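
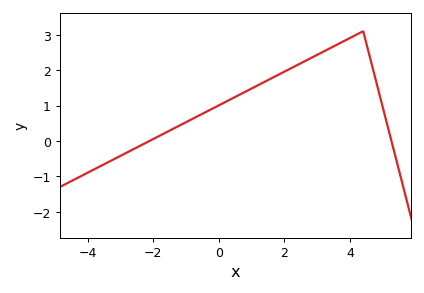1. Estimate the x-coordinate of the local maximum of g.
4.4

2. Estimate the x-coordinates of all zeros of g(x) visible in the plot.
-2.2, 5.2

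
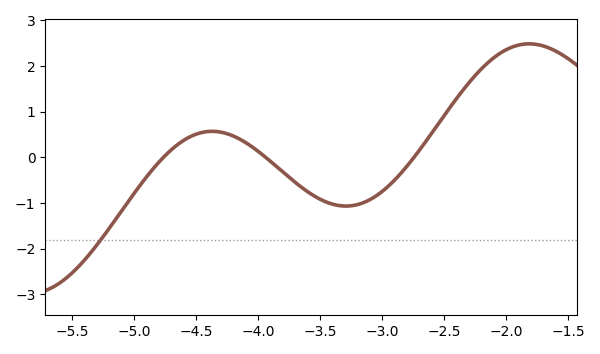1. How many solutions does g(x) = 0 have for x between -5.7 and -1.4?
3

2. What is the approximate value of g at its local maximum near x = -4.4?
0.57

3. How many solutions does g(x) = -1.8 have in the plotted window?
1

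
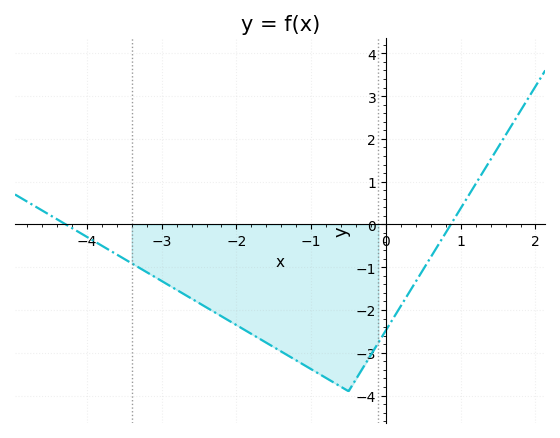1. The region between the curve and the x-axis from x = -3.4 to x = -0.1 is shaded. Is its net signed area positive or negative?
negative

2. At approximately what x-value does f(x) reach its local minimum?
-0.5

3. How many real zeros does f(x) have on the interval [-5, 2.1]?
2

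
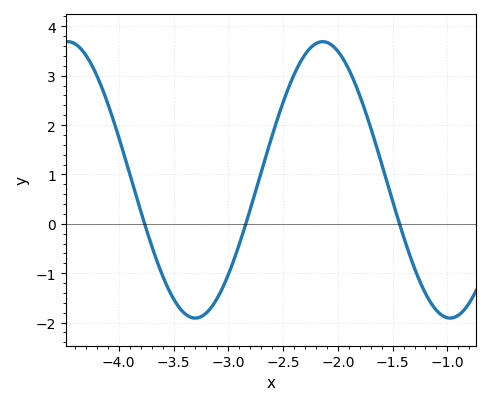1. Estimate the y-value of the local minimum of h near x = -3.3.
-1.91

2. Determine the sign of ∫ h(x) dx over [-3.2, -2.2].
positive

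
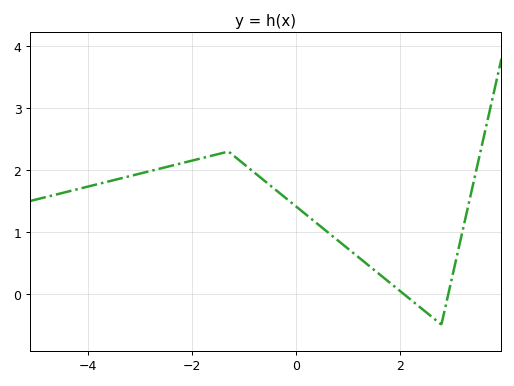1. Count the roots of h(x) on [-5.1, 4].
2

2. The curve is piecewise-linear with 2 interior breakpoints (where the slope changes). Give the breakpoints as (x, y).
(-1.3, 2.3); (2.8, -0.5)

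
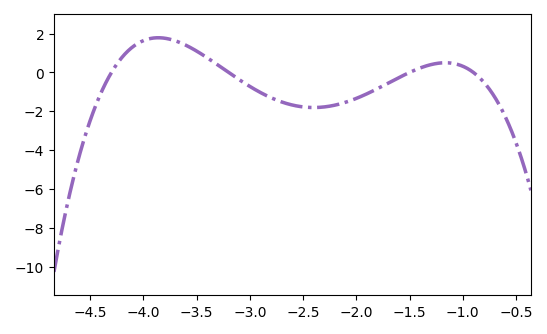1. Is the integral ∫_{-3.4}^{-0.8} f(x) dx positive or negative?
negative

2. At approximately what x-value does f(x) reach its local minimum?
-2.4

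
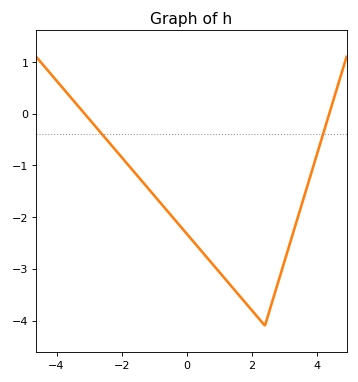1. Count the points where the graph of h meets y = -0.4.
2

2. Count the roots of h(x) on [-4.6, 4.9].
2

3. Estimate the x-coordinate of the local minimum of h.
2.4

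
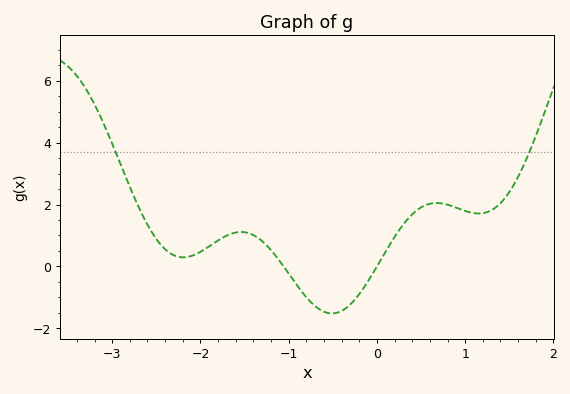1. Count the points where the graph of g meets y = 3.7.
2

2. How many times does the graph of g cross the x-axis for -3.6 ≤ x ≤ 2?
2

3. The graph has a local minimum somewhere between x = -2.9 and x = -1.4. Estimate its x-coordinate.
-2.19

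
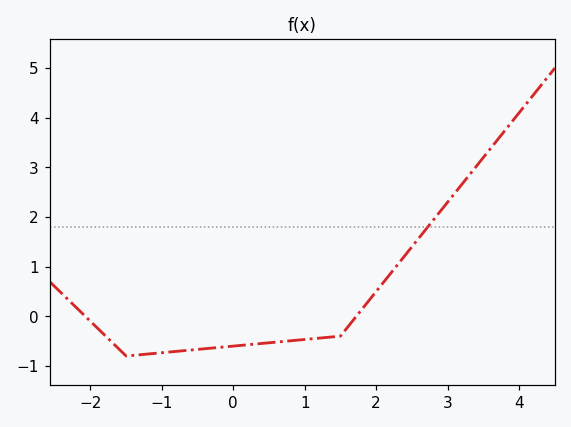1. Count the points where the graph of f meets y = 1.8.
1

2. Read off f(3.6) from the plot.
3.4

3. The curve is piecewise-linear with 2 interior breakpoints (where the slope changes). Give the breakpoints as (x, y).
(-1.5, -0.8); (1.5, -0.4)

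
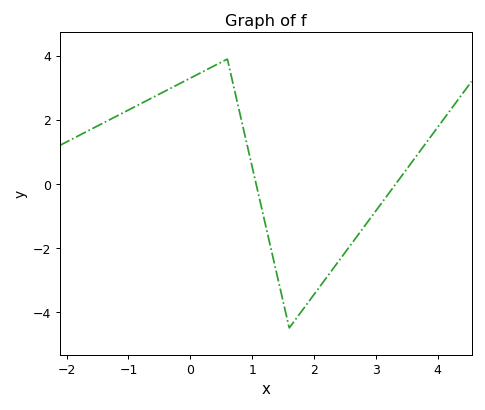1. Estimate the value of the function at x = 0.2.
3.5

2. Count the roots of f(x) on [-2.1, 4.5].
2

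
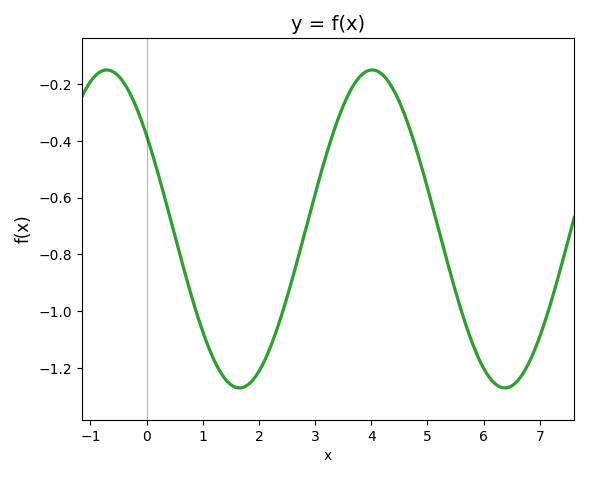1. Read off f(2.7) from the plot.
-0.81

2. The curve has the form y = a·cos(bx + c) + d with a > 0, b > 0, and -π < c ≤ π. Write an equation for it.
y = 0.56cos(1.33x + 0.942) - 0.71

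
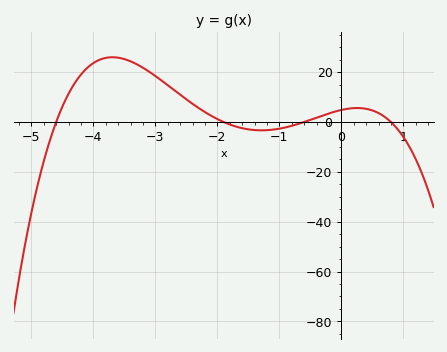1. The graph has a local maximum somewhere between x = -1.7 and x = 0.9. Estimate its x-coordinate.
0.3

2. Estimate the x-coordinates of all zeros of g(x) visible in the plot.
-4.6, -1.9, -0.6, 0.8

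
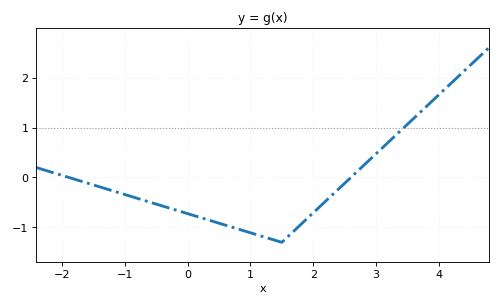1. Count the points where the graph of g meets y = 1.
1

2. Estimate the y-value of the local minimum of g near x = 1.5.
-1.3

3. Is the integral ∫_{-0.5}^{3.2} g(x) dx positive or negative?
negative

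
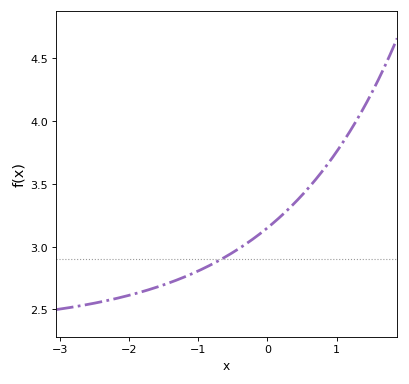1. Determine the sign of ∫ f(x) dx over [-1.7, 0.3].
positive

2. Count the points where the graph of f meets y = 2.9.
1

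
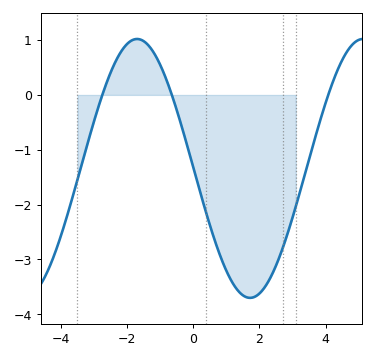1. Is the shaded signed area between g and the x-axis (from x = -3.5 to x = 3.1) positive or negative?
negative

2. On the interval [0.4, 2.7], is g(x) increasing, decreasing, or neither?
neither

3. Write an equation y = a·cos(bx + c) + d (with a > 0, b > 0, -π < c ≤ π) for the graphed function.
y = 2.36cos(0.92x + 1.6) - 1.34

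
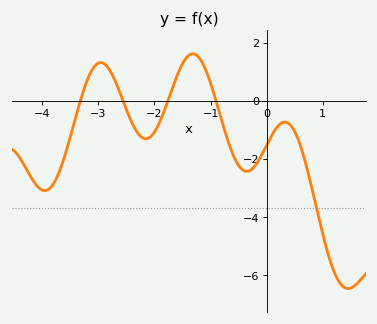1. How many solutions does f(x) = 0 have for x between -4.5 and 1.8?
4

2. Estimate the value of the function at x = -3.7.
-2.4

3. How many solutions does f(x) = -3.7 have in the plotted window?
1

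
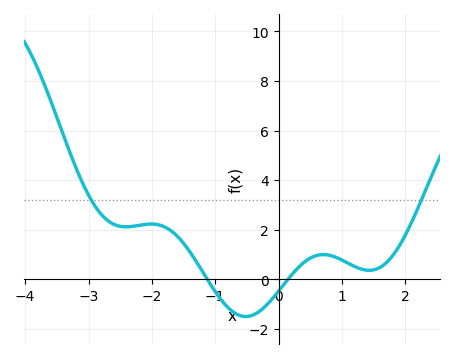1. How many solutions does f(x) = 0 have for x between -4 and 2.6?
2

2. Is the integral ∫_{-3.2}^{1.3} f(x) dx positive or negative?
positive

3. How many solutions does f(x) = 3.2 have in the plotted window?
2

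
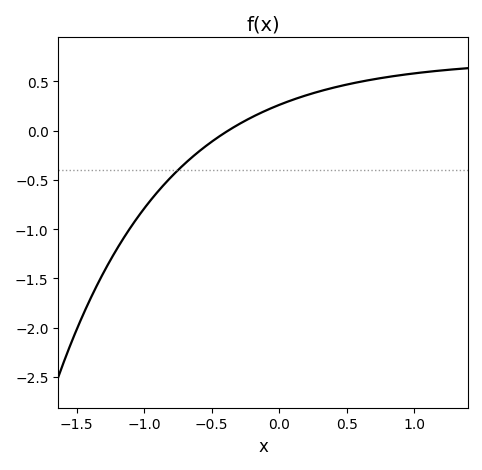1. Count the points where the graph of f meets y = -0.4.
1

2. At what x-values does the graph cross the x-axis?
-0.376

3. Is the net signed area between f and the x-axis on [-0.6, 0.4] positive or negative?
positive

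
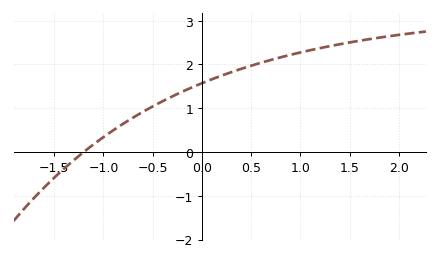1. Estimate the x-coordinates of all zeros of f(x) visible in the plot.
-1.2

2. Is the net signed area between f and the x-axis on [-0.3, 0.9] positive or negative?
positive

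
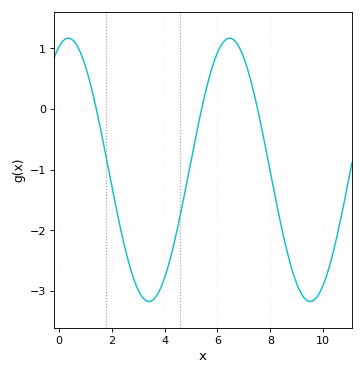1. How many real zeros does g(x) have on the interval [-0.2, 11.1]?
3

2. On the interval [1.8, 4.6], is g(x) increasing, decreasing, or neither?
neither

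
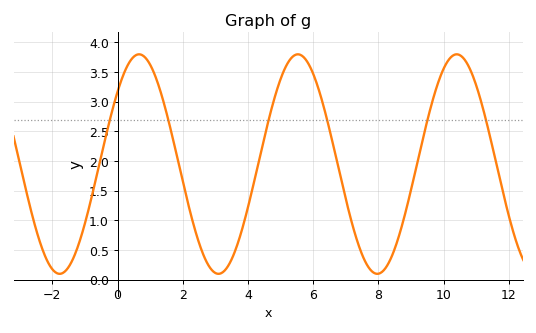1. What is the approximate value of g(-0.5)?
2.1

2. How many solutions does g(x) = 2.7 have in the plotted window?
6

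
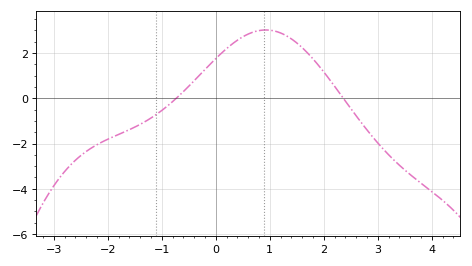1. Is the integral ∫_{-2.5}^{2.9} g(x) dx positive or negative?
positive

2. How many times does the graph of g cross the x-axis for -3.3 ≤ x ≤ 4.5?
2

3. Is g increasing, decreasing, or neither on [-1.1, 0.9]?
increasing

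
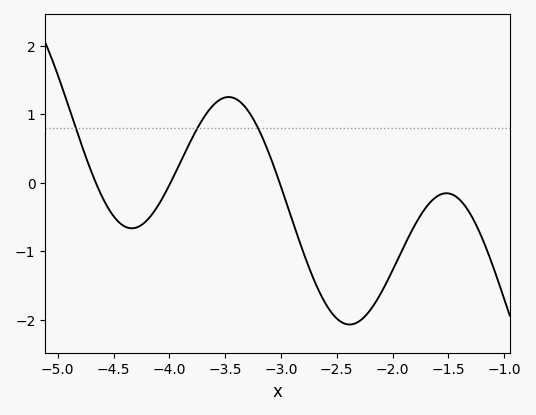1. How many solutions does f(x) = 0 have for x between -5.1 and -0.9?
3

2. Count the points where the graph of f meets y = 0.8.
3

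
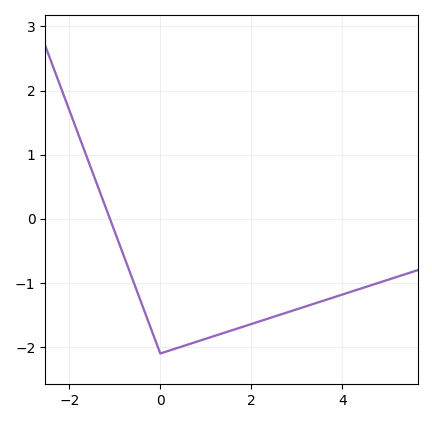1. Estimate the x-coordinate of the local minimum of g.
0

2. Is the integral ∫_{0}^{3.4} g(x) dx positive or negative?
negative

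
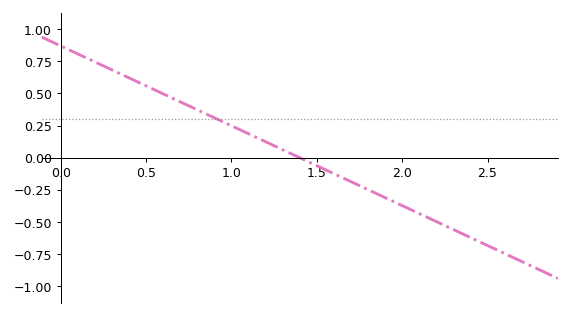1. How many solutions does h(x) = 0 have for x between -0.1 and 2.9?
1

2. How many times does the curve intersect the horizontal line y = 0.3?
1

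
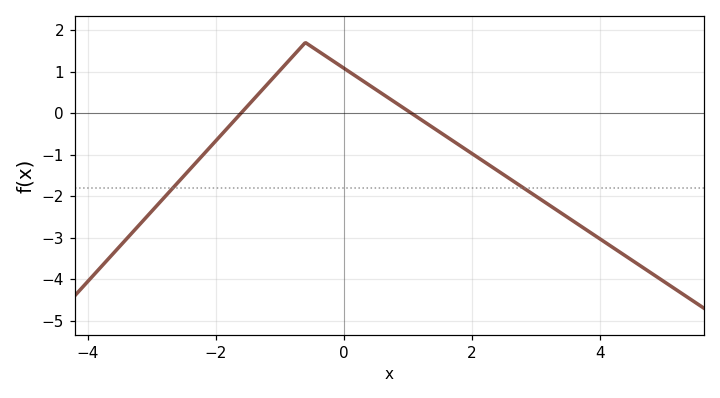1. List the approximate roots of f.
-1.6, 1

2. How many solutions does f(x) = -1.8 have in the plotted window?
2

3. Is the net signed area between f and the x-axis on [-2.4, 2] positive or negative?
positive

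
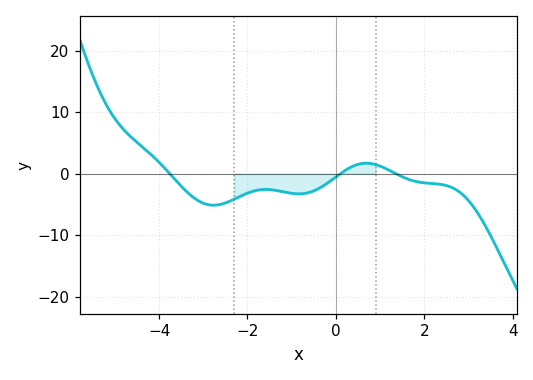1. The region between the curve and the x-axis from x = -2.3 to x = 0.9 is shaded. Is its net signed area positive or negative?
negative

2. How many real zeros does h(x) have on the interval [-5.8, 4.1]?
3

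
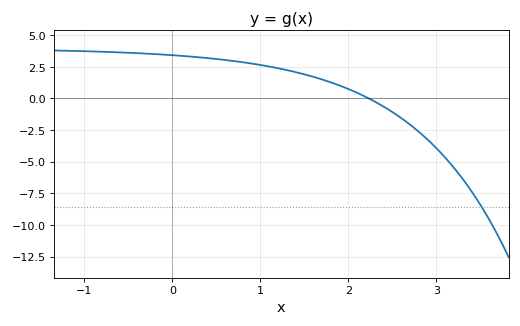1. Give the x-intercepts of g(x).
2.23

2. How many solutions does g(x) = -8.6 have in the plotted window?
1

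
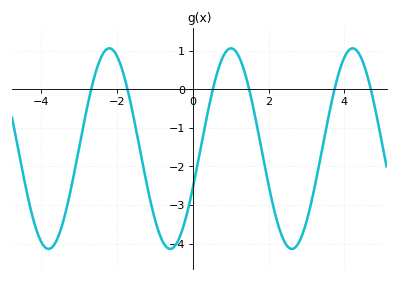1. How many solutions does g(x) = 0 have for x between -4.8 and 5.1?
6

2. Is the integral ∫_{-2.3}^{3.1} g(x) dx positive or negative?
negative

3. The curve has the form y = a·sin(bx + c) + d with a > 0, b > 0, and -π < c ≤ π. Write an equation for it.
y = 2.6sin(2x - 0.41) - 1.54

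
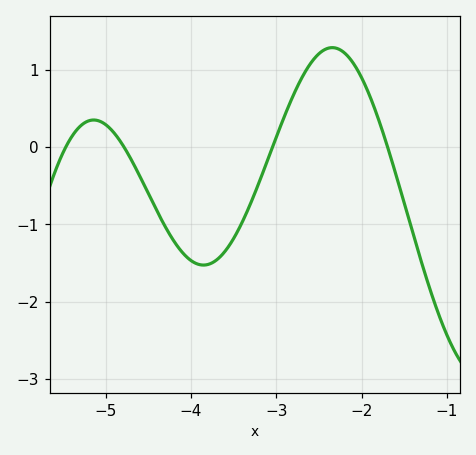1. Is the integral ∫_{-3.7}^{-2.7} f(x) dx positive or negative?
negative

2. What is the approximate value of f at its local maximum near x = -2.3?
1.29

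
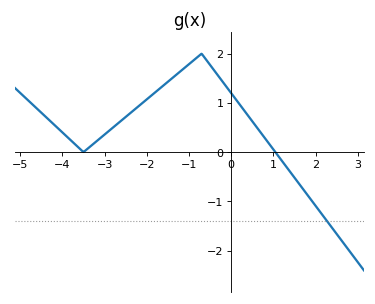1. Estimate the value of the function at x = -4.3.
0.6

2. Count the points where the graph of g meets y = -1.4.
1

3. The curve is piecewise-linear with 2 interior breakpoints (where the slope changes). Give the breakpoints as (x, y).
(-3.5, 0); (-0.7, 2)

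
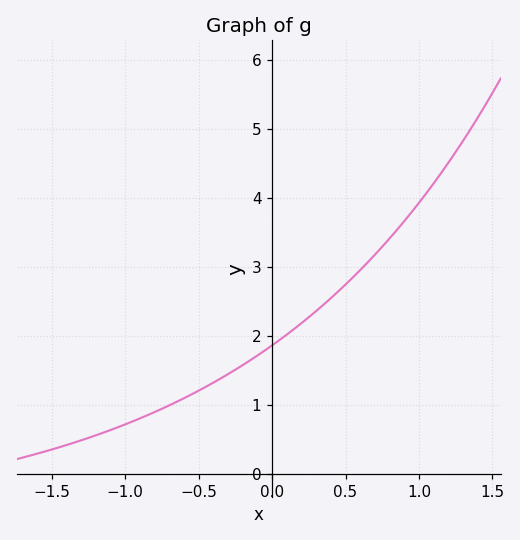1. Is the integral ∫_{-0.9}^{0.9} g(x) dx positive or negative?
positive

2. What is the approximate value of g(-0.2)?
1.57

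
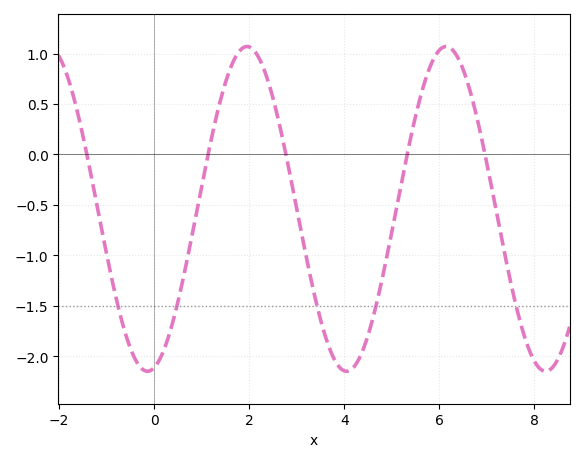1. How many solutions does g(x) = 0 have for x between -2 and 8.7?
5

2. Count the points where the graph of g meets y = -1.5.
5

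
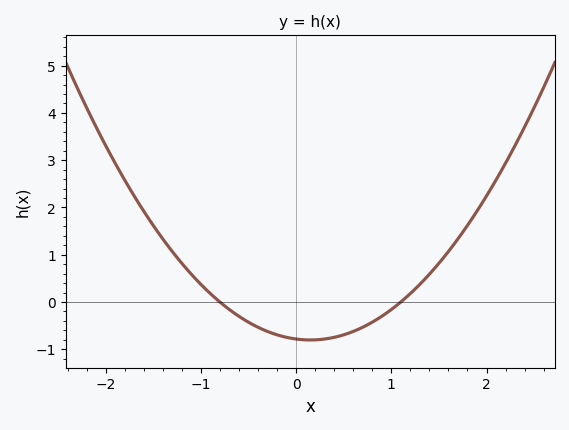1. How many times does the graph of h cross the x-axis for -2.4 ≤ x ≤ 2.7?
2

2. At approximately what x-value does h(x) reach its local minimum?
0.15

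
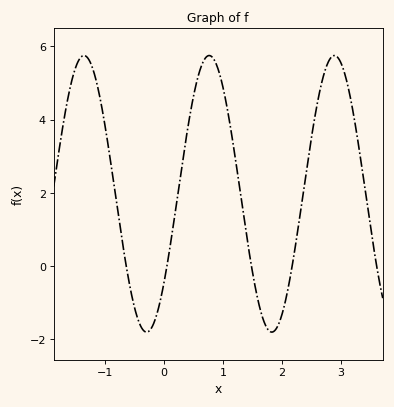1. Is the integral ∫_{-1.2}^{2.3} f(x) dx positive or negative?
positive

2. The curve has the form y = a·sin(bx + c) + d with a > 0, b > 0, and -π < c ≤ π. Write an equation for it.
y = 3.78sin(2.96x - 0.692) + 1.97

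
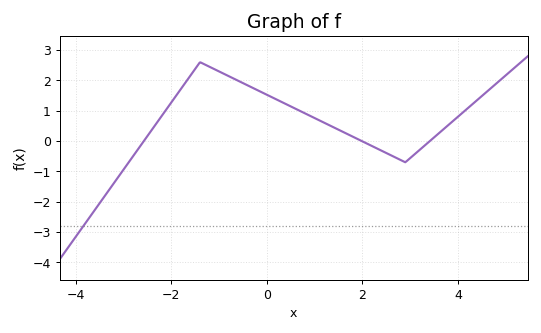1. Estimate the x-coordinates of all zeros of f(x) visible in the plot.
-2.58, 1.99, 3.41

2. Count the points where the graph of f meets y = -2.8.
1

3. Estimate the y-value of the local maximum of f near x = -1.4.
2.6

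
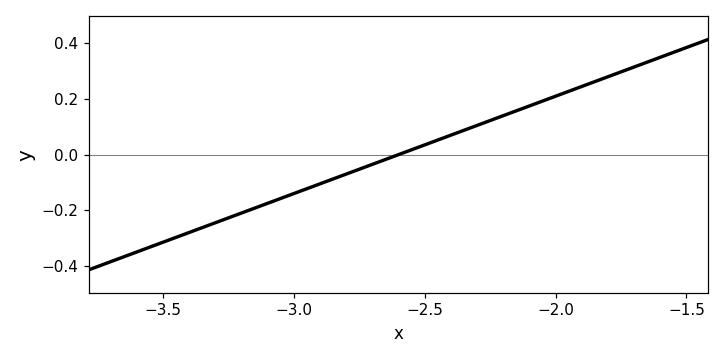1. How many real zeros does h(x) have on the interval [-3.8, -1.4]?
1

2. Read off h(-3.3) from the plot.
-0.24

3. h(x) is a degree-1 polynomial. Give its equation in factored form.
y = 0.35(x + 2.6)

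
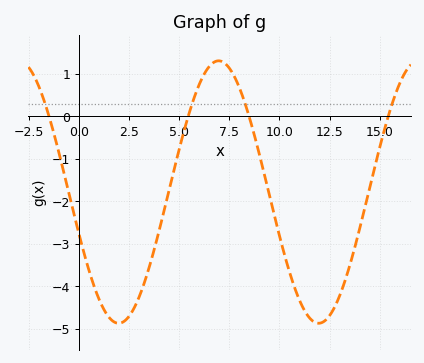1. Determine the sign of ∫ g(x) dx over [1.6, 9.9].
negative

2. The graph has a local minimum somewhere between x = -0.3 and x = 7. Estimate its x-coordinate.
1.98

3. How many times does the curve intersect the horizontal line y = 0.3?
4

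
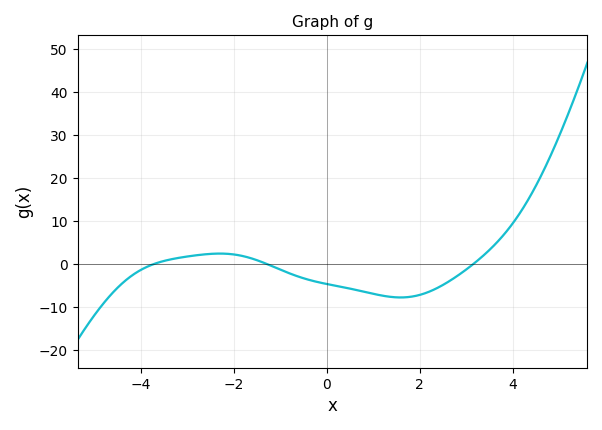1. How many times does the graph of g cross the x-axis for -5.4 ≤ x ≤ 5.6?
3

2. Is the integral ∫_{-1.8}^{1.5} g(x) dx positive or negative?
negative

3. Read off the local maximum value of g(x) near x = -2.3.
2.45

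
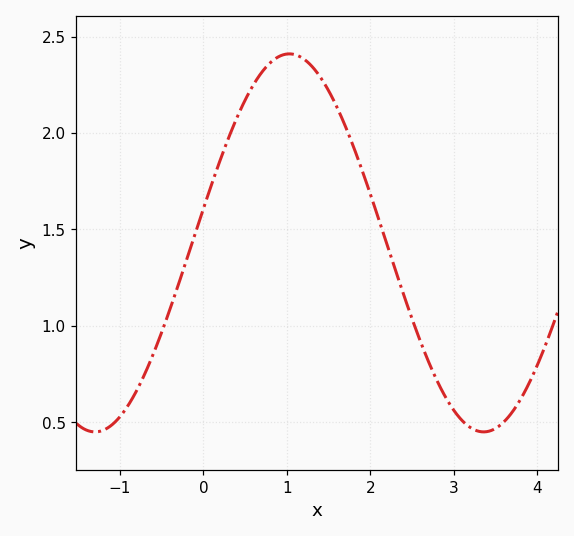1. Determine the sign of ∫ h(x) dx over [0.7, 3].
positive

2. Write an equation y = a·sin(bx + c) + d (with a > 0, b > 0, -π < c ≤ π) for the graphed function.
y = 0.98sin(1.4x + 0.18) + 1.43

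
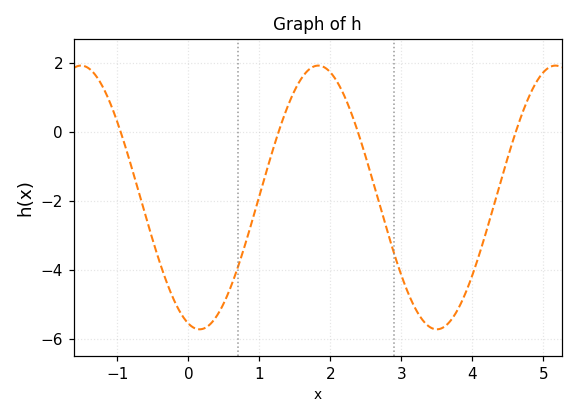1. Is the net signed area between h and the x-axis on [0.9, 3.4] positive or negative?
negative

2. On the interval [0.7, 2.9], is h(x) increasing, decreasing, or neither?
neither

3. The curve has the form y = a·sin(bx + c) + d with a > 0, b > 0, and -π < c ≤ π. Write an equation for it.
y = 3.82sin(1.88x - 1.87) - 1.9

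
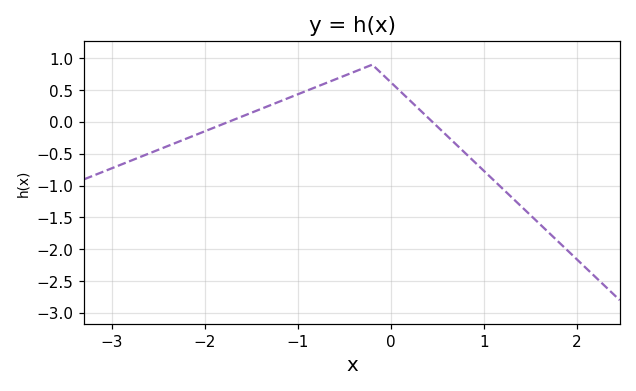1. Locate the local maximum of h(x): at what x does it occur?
-0.199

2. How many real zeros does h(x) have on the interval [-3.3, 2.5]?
2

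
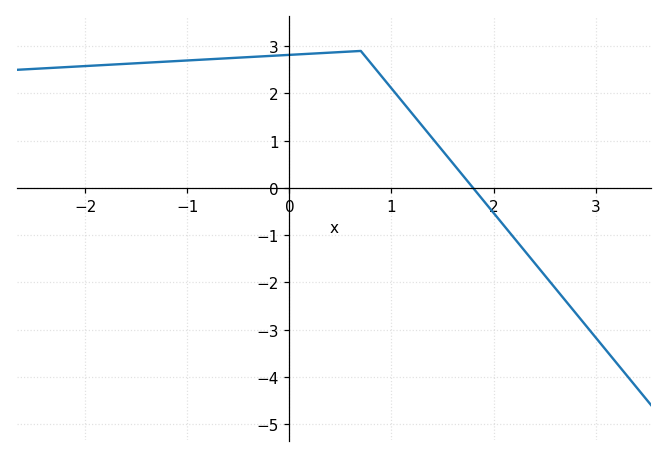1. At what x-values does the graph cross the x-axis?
1.8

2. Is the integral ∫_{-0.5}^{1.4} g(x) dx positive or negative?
positive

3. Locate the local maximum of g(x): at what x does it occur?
0.699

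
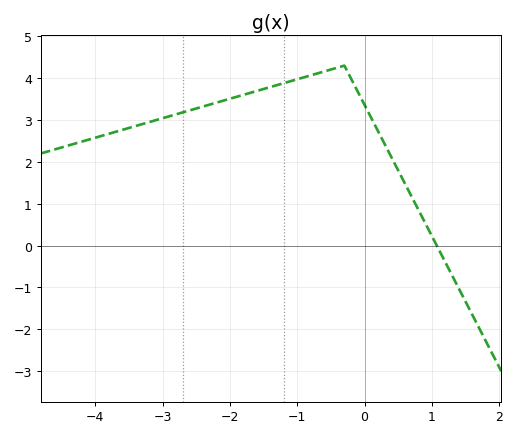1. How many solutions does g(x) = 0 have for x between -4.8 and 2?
1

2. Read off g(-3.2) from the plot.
2.95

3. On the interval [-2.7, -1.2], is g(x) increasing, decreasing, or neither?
increasing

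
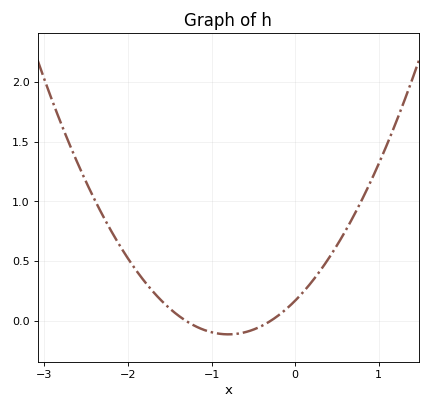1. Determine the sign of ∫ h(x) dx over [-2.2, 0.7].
positive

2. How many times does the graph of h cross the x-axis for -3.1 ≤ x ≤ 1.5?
2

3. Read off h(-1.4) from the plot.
0.05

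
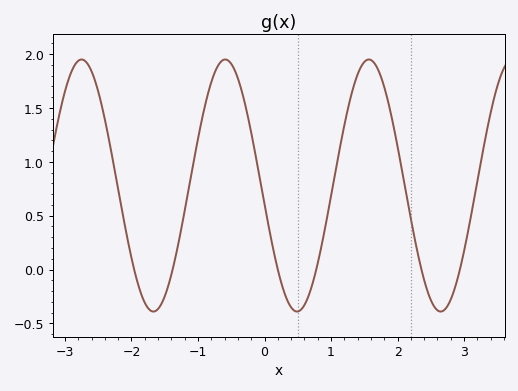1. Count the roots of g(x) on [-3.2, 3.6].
6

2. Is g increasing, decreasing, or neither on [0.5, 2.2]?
neither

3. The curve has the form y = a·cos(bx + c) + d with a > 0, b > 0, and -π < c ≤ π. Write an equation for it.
y = 1.17cos(2.91x + 1.72) + 0.78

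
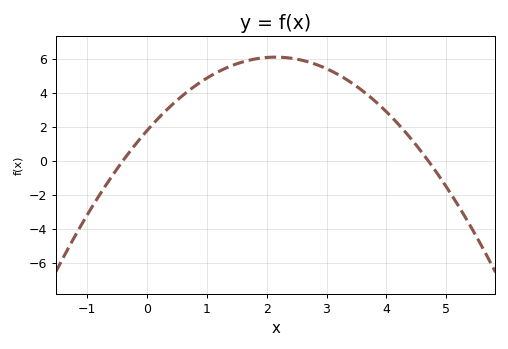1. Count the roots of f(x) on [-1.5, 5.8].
2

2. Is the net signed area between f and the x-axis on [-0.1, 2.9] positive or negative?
positive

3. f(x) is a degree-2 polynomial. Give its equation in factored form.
y = -0.94(x + 0.4)(x - 4.7)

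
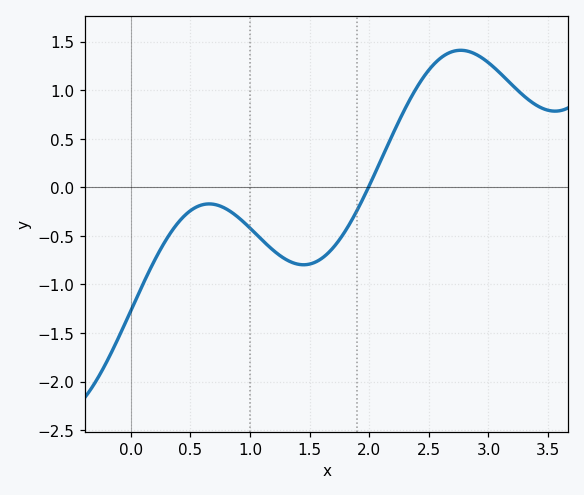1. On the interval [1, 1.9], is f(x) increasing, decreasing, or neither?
neither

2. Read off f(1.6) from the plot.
-0.734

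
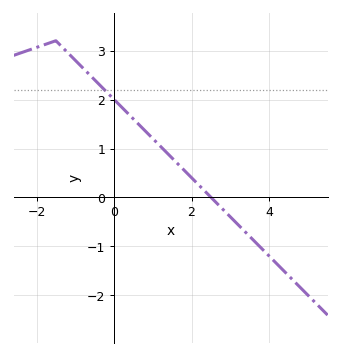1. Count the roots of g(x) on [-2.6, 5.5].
1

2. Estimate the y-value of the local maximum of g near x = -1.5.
3.2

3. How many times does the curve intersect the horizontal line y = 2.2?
1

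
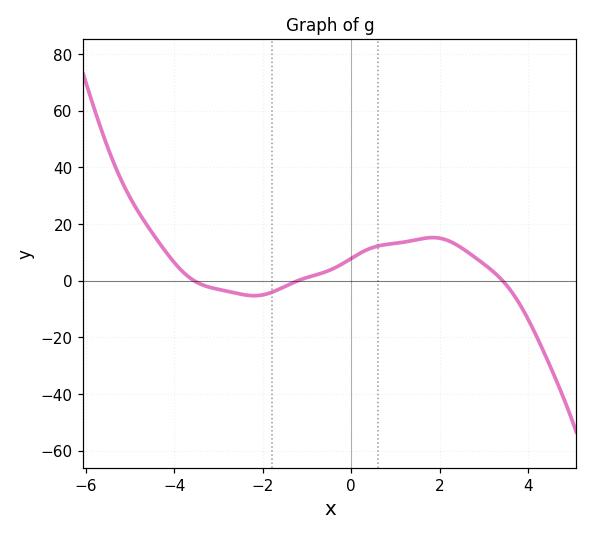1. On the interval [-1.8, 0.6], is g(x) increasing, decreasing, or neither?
increasing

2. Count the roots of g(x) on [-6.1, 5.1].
3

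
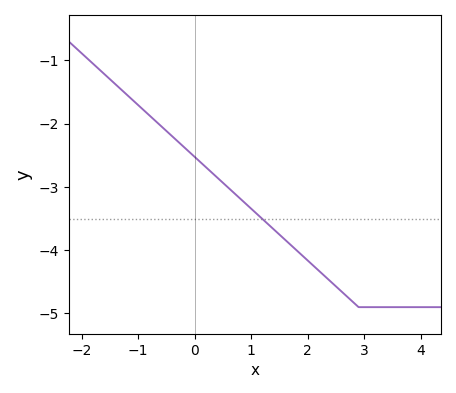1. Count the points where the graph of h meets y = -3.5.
1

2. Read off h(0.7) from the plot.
-3.1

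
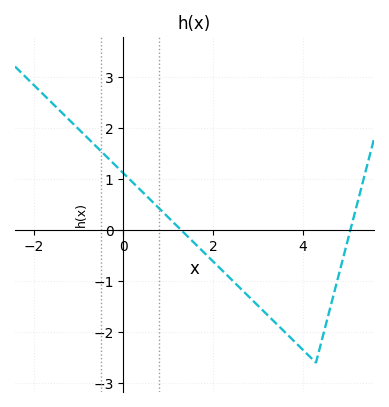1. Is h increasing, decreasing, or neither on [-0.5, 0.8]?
decreasing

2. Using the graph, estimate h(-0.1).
1.2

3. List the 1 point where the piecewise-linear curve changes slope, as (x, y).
(4.3, -2.6)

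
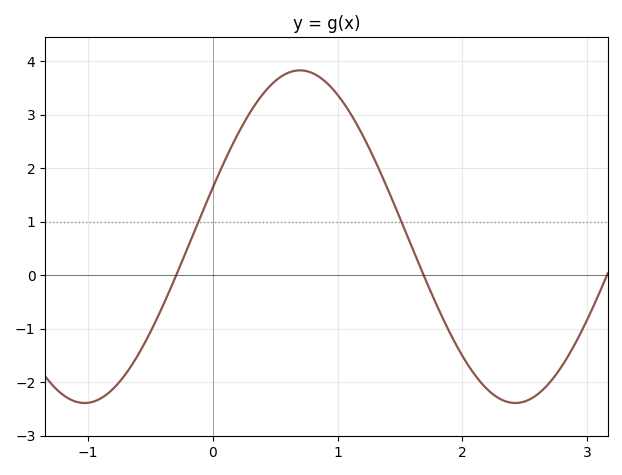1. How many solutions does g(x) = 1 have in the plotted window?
2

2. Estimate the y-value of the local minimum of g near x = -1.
-2.39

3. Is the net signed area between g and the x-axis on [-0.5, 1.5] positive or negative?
positive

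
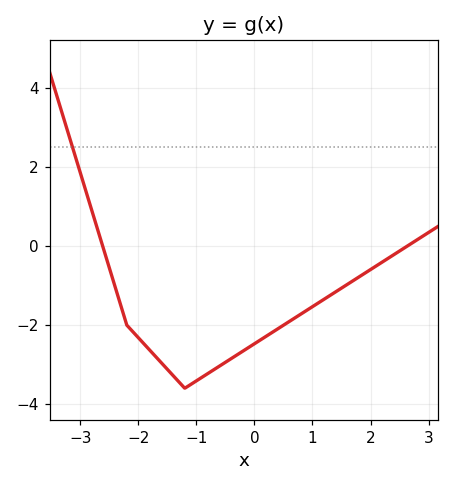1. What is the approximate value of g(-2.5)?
-0.555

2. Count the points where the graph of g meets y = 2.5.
1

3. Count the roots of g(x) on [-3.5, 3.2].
2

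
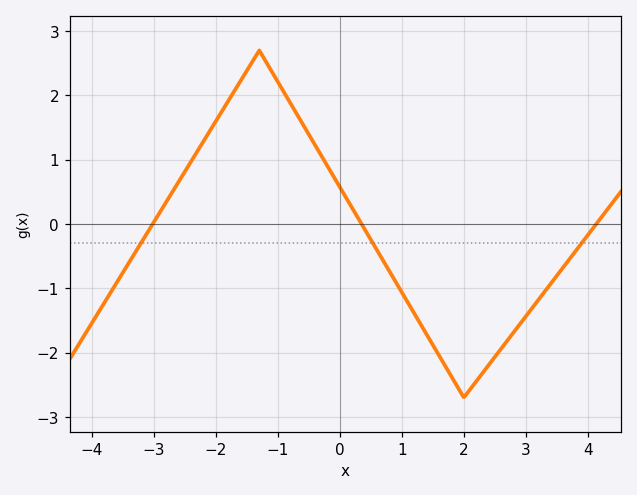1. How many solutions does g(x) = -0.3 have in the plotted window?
3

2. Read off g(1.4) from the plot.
-1.7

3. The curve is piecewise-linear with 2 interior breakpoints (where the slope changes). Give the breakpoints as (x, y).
(-1.3, 2.7); (2, -2.7)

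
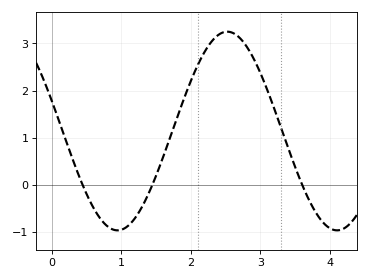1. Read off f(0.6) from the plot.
-0.489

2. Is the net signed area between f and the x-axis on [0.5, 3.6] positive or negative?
positive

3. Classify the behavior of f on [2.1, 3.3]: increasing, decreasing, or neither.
neither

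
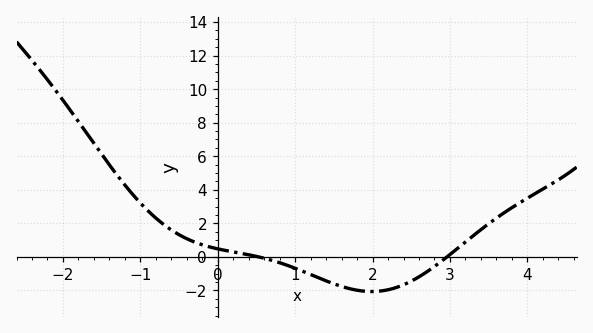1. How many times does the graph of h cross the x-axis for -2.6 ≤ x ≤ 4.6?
2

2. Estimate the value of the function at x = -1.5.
6.2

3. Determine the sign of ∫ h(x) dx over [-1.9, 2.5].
positive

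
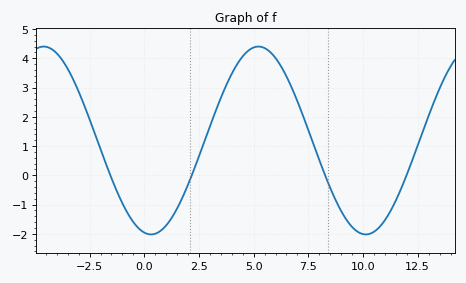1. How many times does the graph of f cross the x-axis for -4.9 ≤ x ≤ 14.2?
4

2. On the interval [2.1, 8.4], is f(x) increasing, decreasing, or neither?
neither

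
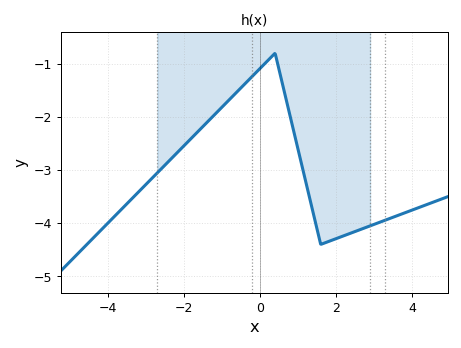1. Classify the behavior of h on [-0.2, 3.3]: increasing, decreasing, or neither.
neither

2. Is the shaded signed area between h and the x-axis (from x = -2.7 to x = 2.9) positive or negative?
negative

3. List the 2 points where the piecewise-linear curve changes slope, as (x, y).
(0.4, -0.8); (1.6, -4.4)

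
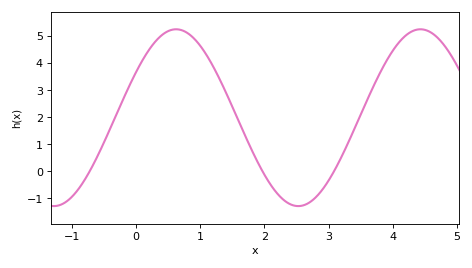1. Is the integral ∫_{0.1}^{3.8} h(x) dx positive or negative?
positive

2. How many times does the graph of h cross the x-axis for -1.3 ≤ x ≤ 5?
3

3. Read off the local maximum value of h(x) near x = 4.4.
5.25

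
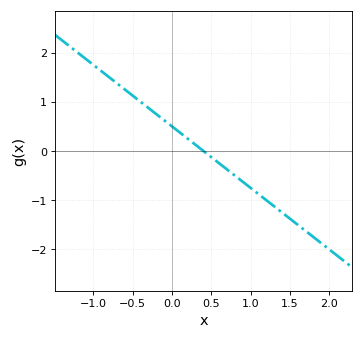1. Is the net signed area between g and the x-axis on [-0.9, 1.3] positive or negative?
positive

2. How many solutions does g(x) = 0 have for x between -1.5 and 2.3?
1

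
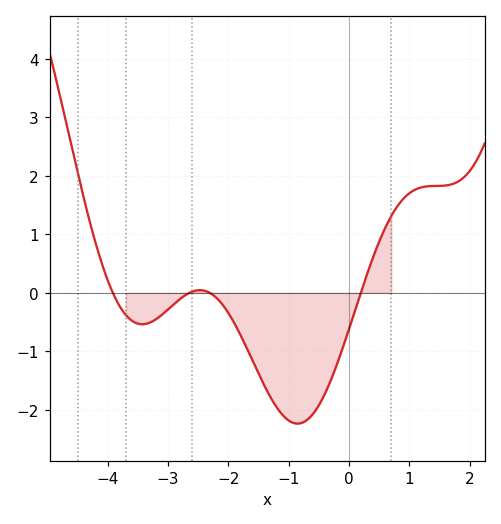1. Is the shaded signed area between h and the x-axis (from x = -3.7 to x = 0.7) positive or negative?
negative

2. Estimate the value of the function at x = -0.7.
-2.2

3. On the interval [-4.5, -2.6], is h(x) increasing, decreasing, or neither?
neither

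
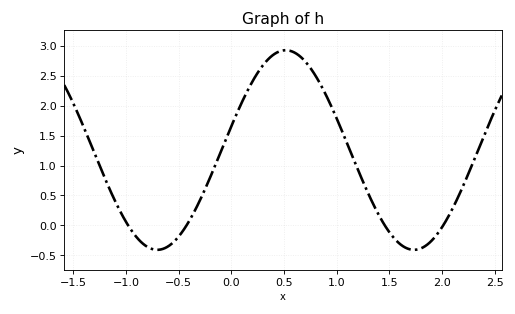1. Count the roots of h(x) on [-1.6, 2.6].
4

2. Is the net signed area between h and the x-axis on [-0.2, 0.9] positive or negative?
positive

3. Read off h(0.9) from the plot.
2.18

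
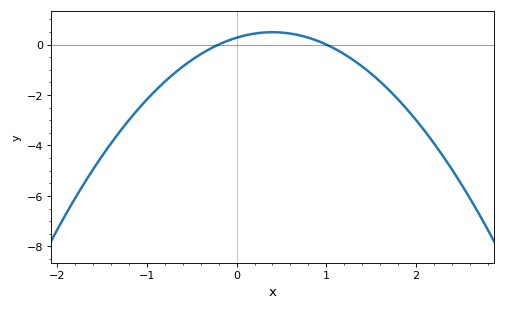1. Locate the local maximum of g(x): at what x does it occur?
0.4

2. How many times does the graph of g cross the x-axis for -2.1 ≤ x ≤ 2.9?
2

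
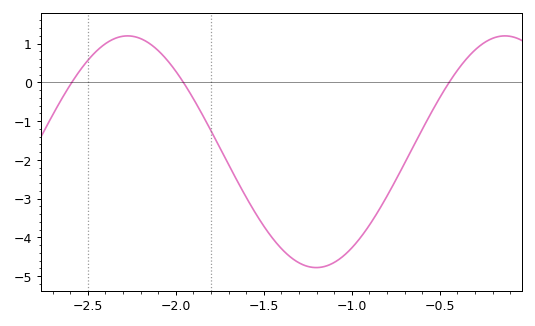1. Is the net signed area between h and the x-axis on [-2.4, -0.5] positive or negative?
negative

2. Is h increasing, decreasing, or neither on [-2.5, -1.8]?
neither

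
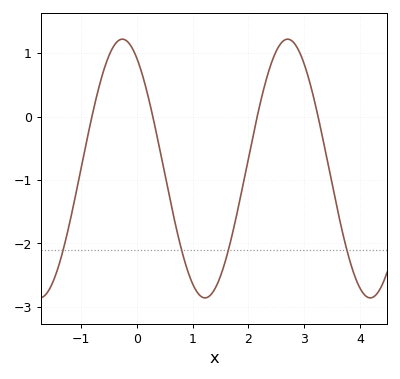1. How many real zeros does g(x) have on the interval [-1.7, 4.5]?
4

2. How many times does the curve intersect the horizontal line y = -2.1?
4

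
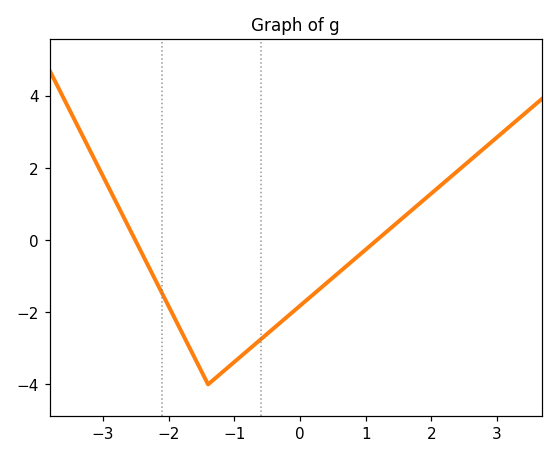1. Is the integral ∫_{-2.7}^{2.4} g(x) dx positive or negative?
negative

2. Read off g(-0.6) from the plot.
-2.76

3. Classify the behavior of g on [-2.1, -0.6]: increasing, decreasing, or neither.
neither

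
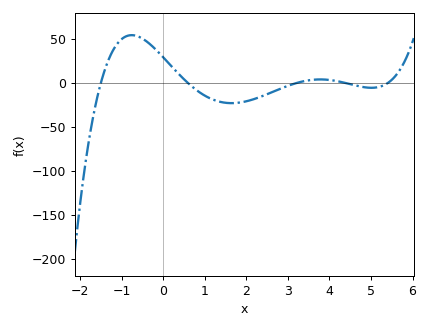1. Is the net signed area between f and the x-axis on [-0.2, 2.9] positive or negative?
negative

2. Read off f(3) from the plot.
-5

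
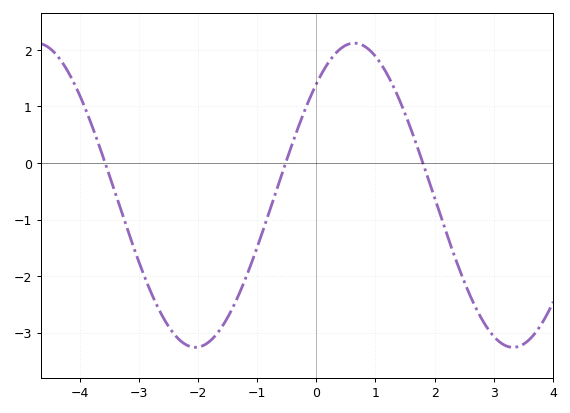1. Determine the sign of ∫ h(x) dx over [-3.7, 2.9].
negative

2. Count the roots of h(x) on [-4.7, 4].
3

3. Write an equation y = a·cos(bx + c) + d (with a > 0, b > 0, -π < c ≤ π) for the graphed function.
y = 2.69cos(1.2x - 0.75) - 0.57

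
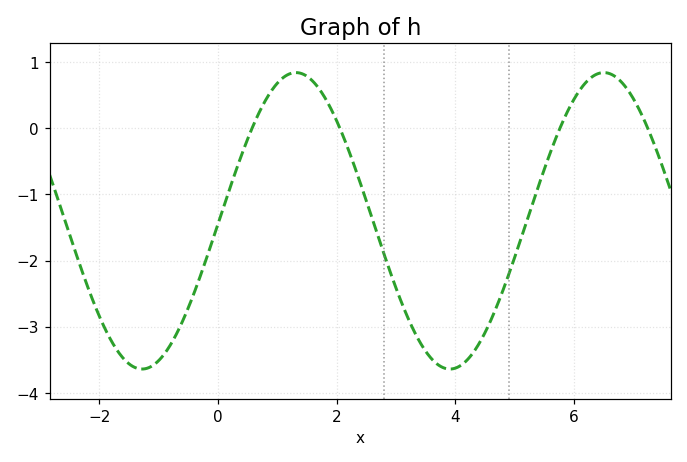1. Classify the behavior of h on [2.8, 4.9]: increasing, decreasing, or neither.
neither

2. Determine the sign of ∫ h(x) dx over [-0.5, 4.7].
negative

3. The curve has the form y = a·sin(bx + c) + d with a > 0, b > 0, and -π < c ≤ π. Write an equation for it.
y = 2.24sin(1.21x - 0.02) - 1.4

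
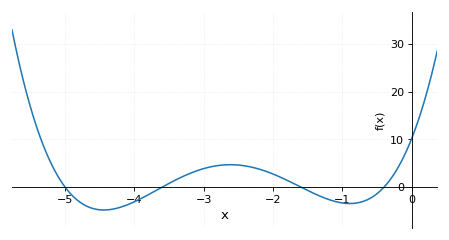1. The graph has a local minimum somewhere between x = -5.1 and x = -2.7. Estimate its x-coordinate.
-4.4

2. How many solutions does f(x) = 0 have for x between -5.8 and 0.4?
4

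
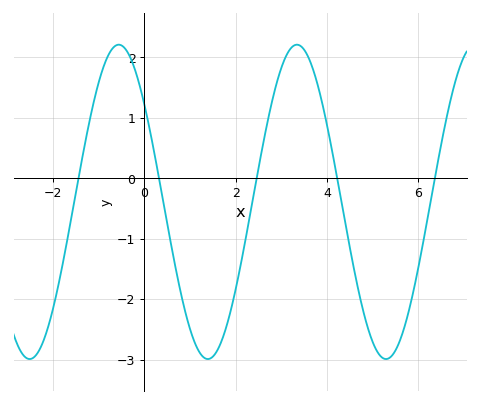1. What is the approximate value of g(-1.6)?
-0.7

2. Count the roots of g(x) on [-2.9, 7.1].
5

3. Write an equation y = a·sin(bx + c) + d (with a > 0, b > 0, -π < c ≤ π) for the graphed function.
y = 2.6sin(1.6x + 2.5) - 0.39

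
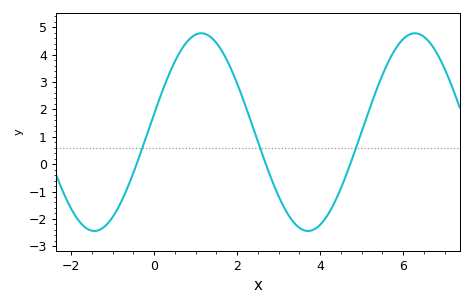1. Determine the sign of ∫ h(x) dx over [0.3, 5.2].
positive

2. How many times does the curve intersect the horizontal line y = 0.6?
3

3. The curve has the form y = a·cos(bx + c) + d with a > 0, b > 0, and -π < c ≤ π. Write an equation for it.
y = 3.61cos(1.22x - 1.38) + 1.17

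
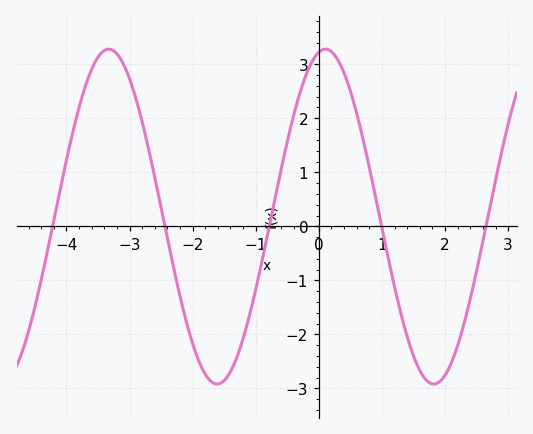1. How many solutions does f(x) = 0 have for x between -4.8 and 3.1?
5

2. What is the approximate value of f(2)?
-2.8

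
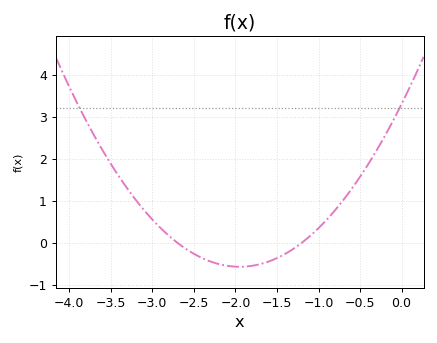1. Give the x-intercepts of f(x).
-2.7, -1.2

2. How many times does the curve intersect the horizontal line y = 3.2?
2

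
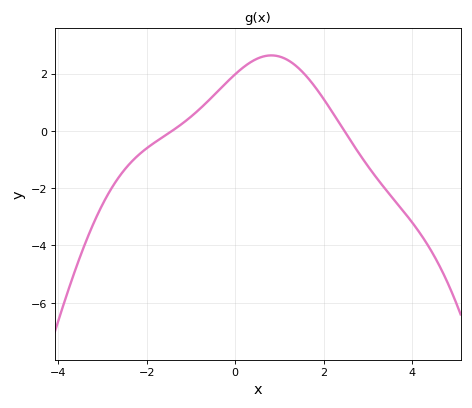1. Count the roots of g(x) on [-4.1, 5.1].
2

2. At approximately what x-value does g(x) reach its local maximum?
0.817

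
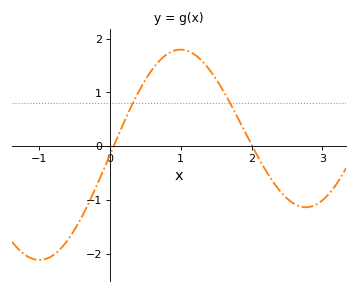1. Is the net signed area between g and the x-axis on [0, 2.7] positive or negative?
positive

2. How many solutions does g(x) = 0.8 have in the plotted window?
2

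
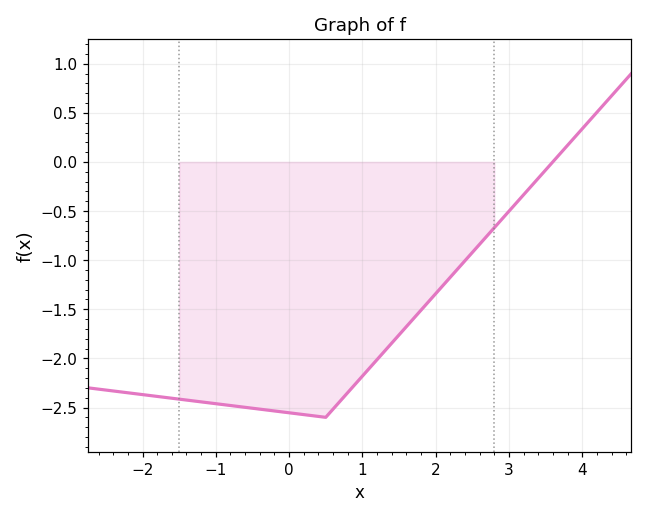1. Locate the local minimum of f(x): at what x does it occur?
0.5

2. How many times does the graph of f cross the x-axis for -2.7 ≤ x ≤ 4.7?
1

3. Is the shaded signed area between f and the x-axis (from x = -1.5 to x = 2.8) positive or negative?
negative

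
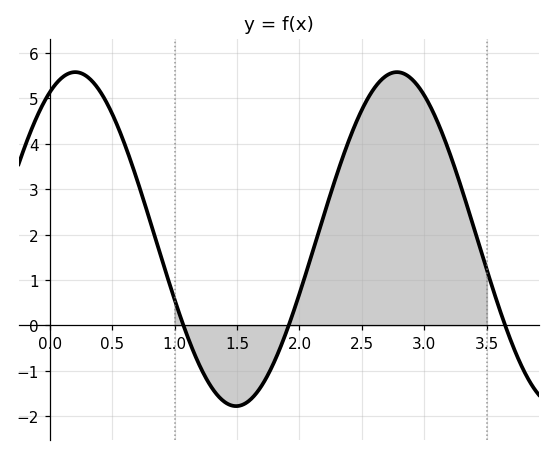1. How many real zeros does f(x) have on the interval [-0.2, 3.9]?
3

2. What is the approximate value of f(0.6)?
4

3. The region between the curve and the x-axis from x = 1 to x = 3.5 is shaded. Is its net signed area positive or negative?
positive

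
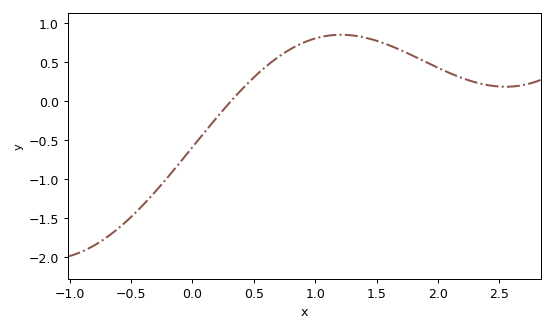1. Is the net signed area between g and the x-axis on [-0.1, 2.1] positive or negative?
positive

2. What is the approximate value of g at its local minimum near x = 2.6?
0.2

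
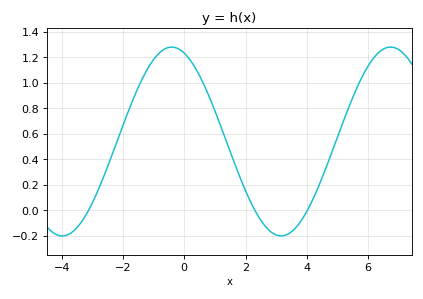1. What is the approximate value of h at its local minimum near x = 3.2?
-0.2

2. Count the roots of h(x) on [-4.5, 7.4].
3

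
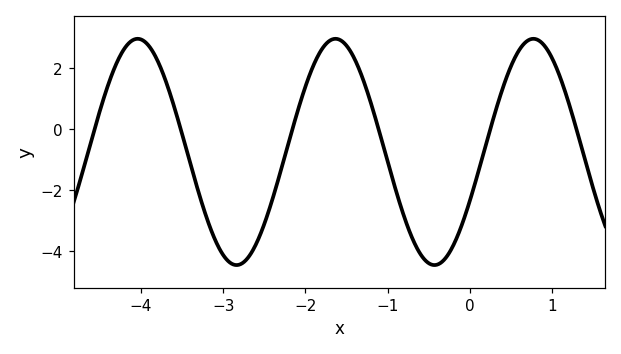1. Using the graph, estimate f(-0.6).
-4.1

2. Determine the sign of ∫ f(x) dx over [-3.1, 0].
negative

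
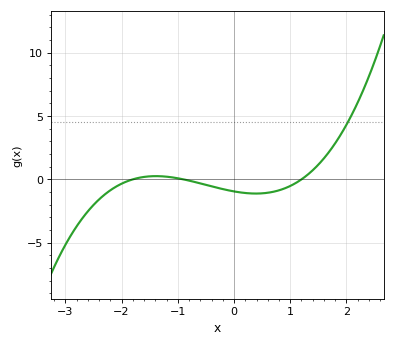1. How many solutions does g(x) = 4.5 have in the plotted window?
1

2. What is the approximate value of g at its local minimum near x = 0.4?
-1.12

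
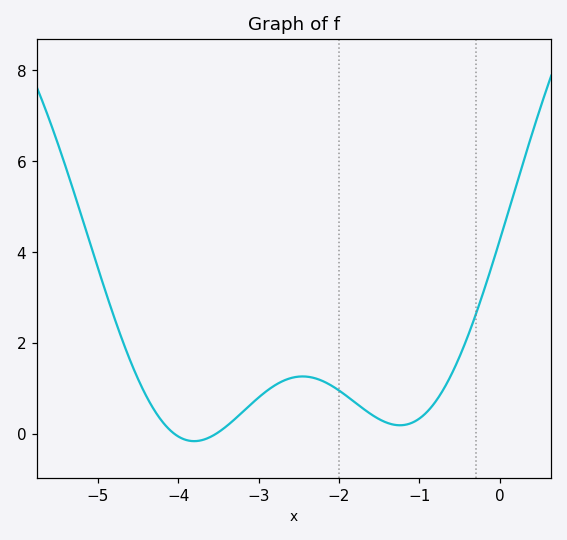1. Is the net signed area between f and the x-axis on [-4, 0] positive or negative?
positive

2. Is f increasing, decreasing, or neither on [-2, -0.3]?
neither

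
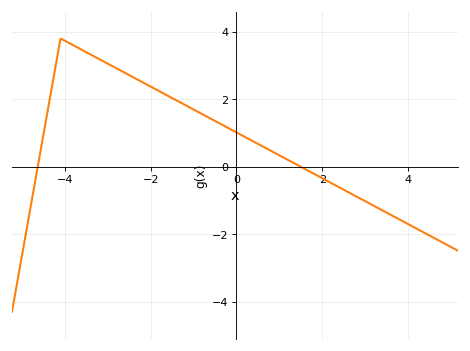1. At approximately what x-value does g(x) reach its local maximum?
-4.1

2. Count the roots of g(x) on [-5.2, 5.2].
2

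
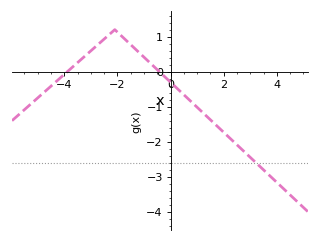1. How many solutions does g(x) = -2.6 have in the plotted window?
1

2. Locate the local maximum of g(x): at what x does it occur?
-2.1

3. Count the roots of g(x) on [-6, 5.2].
2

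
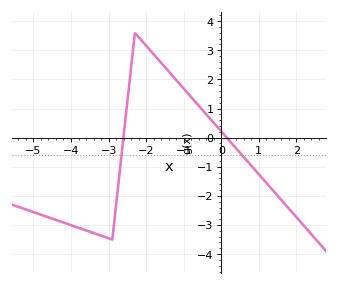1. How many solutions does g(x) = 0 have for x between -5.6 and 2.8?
2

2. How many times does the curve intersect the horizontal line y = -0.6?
2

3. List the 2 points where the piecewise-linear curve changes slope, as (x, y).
(-2.9, -3.5); (-2.3, 3.6)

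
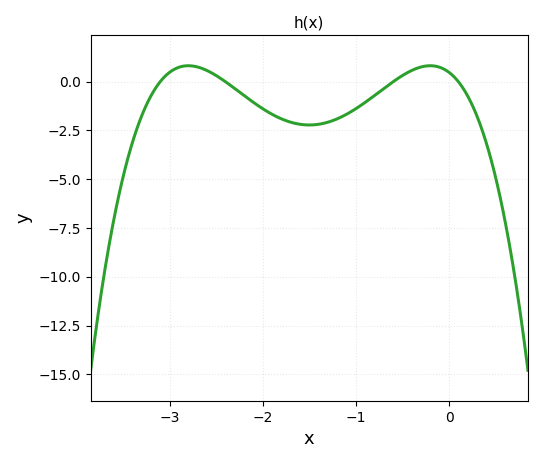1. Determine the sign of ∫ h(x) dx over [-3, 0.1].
negative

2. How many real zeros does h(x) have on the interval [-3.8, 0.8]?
4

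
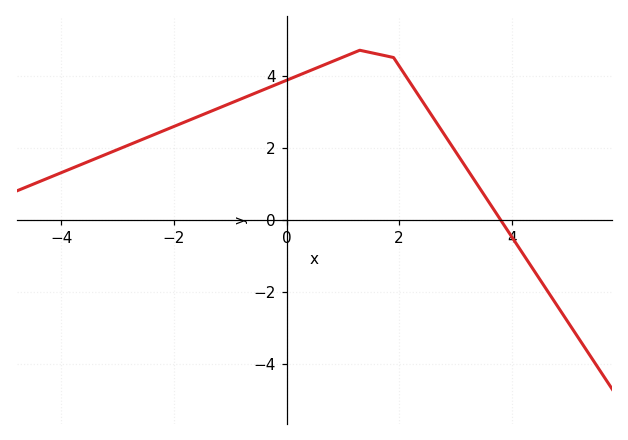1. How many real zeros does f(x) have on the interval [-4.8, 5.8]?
1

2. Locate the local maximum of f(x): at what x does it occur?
1.3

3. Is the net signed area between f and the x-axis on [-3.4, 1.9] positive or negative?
positive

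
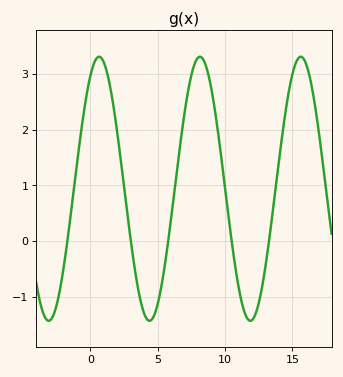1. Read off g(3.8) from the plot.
-1.1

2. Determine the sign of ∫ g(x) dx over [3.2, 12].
positive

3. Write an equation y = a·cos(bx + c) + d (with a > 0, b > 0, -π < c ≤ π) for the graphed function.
y = 2.37cos(0.84x - 0.55) + 0.94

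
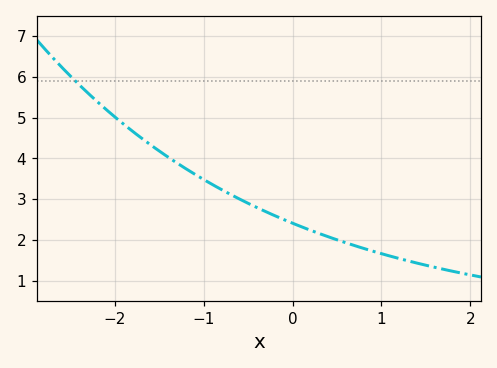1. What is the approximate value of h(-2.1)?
5.2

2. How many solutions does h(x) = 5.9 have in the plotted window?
1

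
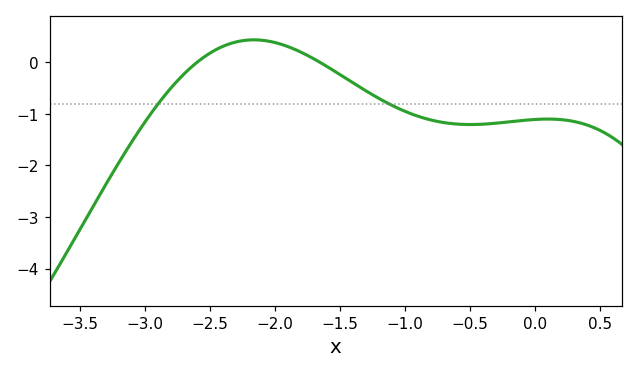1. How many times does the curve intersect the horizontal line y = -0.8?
2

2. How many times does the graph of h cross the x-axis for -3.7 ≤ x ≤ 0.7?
2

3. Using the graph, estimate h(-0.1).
-1.1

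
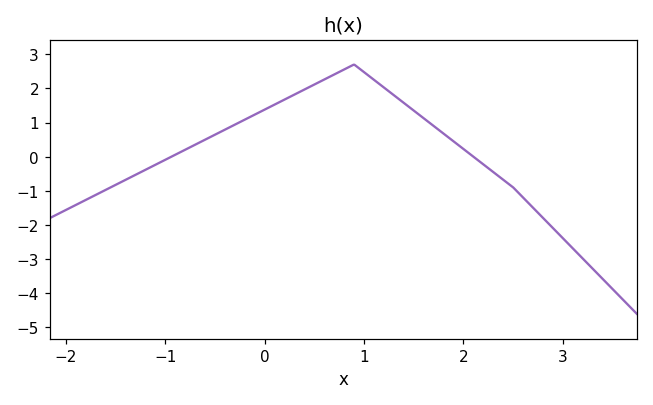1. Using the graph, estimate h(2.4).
-0.7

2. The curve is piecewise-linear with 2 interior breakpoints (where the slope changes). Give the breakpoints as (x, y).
(0.9, 2.7); (2.5, -0.9)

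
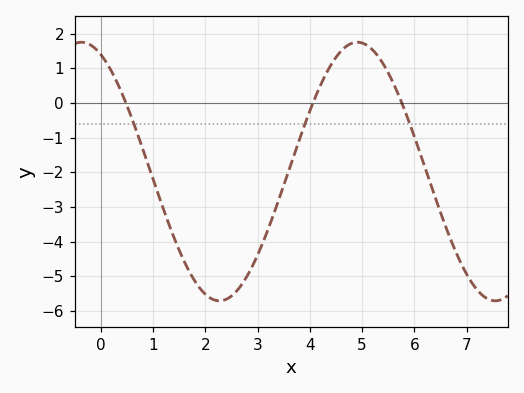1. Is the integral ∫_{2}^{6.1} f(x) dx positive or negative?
negative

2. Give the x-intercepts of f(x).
0.481, 4.06, 5.76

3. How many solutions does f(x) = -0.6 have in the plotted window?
3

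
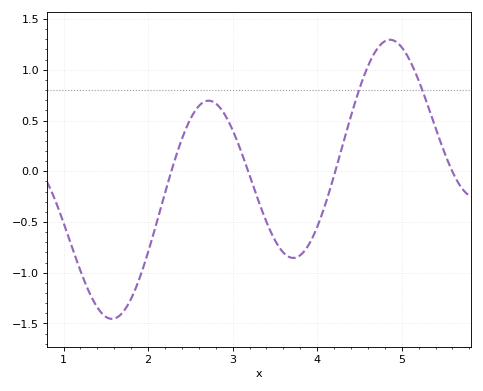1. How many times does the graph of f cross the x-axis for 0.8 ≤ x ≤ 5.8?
4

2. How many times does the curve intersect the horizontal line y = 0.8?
2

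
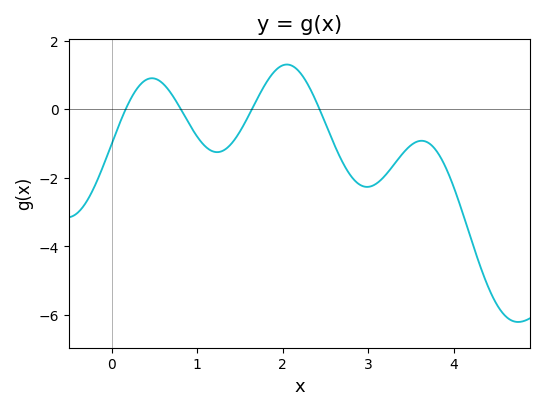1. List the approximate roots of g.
0.2, 0.8, 1.6, 2.4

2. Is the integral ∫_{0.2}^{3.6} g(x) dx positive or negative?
negative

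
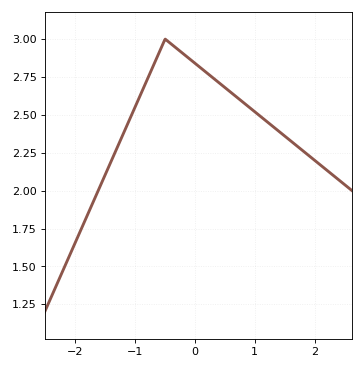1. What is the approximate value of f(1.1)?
2.49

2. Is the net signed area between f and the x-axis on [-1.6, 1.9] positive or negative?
positive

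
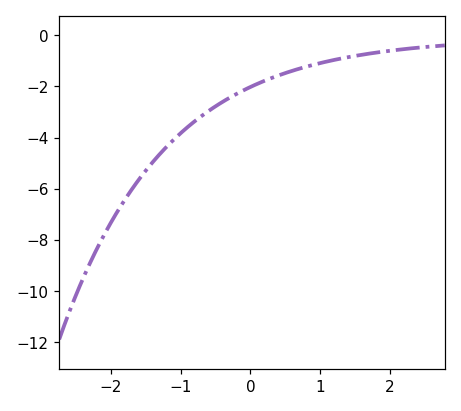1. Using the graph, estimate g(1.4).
-0.856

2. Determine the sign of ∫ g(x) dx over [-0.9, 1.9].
negative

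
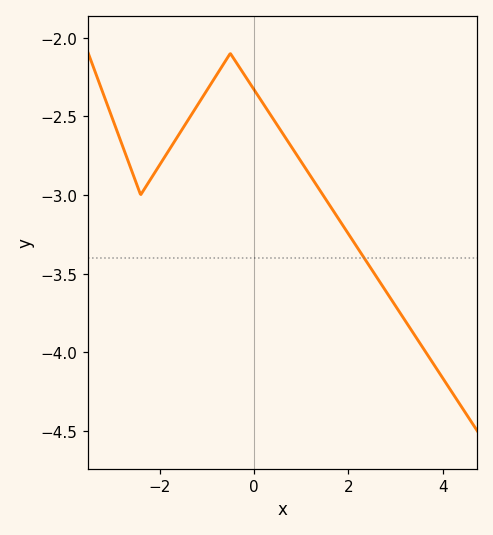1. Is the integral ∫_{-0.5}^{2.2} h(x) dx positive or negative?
negative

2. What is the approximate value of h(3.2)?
-3.8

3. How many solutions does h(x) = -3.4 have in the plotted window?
1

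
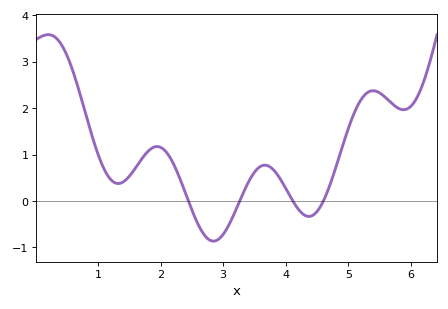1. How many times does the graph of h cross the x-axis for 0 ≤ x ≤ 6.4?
4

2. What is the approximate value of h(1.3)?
0.38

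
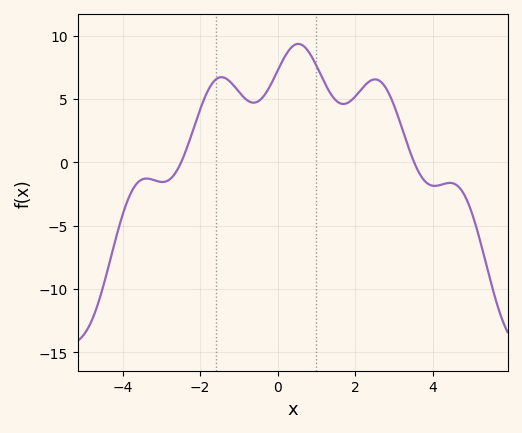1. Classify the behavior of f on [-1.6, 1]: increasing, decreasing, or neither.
neither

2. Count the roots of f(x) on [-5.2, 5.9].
2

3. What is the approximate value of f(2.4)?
6.45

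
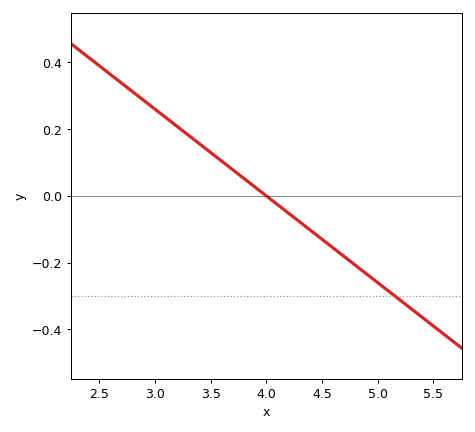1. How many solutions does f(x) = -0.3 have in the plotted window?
1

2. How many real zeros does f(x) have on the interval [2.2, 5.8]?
1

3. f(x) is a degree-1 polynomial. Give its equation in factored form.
y = -0.26(x - 4)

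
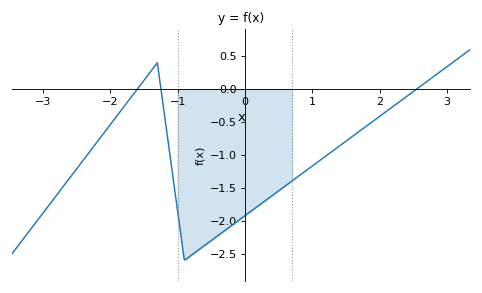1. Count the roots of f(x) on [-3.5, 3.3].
3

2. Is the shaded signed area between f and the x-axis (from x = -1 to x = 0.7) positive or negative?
negative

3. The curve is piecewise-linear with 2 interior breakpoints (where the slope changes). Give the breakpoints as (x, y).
(-1.3, 0.4); (-0.9, -2.6)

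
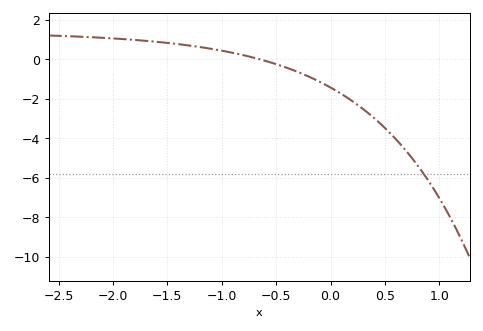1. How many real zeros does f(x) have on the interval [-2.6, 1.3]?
1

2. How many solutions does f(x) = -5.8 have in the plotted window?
1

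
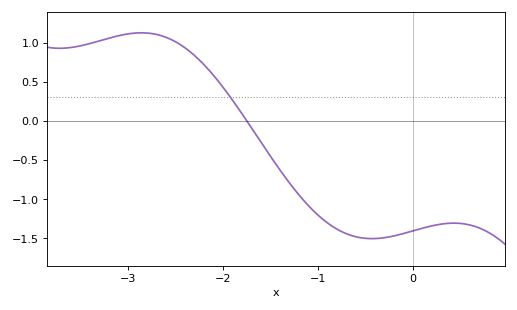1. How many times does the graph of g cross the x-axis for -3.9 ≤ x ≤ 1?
1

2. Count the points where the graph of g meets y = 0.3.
1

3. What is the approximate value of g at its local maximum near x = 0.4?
-1.3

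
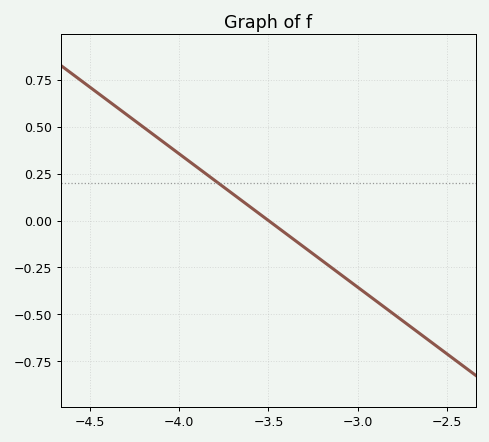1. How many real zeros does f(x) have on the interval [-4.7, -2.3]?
1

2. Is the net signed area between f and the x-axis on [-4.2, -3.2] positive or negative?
positive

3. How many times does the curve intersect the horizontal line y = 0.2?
1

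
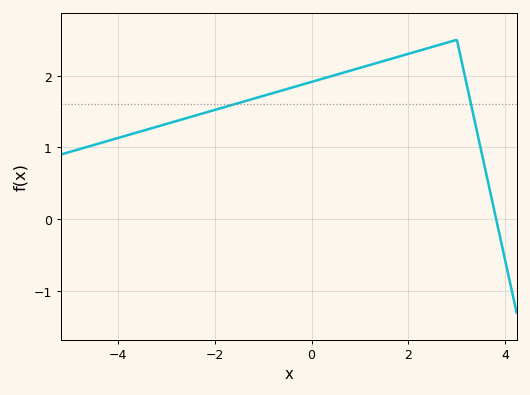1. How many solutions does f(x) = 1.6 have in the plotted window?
2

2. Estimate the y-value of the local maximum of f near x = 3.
2.5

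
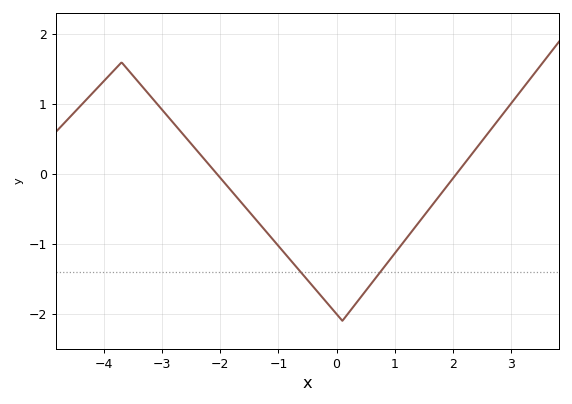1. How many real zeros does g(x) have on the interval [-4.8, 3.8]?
2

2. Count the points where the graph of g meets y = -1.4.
2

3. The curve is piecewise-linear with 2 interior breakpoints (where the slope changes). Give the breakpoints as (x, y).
(-3.7, 1.6); (0.1, -2.1)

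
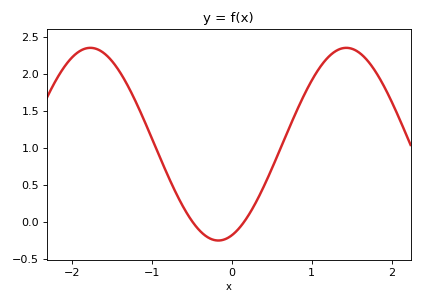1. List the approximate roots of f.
-0.5, 0.2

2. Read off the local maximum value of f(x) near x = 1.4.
2.35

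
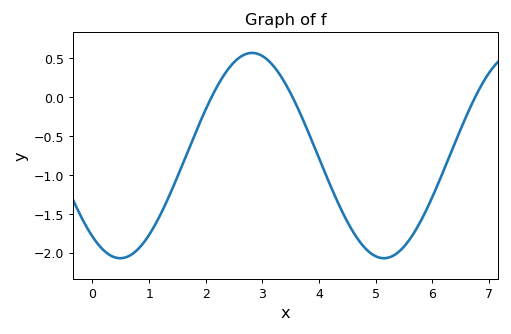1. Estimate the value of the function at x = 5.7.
-1.7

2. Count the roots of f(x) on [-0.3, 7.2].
3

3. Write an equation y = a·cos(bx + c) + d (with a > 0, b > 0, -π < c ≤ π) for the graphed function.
y = 1.32cos(1.4x + 2.5) - 0.75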